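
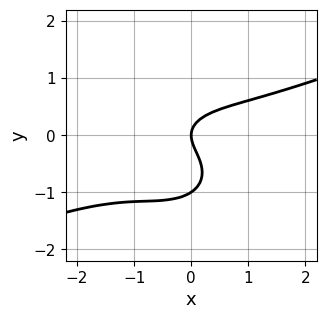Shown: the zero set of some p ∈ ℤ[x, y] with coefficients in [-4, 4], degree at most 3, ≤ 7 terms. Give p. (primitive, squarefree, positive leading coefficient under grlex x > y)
x^3 - 2*x^2*y - 3*y^3 - 3*y^2 + 2*x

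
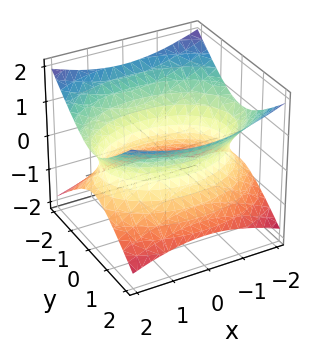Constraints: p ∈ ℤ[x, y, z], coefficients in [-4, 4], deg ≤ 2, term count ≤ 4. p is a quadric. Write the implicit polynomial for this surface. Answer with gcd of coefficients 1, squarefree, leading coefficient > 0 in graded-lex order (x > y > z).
deg p = 2. One connected sheet with a waist; a quadric.
Symmetries: it's symmetric under y → −y, forcing even powers of y; mirror symmetry x ↦ −x ⇒ only even powers of x; it's symmetric under z → −z, forcing even powers of z.
From the visible intercepts: no z-intercept at any integer in the box.
Matching integer coefficients to the picture gives p.

x^2 + 2*y^2 - 3*z^2 - 3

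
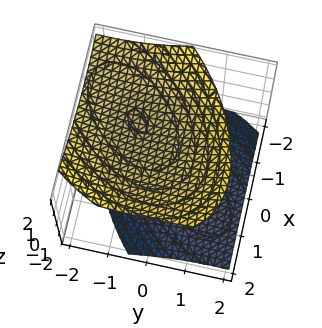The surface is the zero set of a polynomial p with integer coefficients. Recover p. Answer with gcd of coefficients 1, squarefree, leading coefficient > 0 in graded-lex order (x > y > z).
x^2 - x*y + y^2 + y*z - 2*z^2 + 3

1. There are 2 components. Treating them together as one polynomial.
2. deg p = 2. The shape is more complex than any degree-1 surface.
3. Against the integer gridlines: no y-intercept at any integer in the box; it misses every integer gridline on the x-axis.
4. Together with the visible shape, these determine p as stated.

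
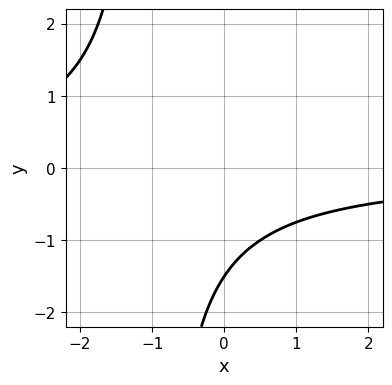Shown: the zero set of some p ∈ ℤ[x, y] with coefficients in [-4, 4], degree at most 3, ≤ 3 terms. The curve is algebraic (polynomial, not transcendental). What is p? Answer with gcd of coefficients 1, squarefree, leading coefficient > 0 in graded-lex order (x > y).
2*x*y + 2*y + 3

The degree is 2 — no degree-1 curve has this shape.
From the axis intercepts and sections: the curve avoids every integer x-axis point in the box.
Solving for integer coefficients yields p as stated.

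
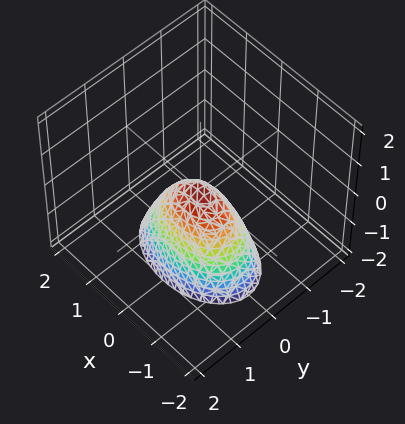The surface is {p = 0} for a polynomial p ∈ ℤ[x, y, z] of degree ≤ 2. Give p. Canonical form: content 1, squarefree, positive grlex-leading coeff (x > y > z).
(a) The degree is 2 — a paraboloid; a quadric.
(b) Symmetries: it's symmetric under x → −x, forcing even powers of x; the y ↦ −y reflection is a symmetry, so y appears only in even powers.
(c) Checking where it meets the axes: one z-axis crossing is at z = 0; it meets the y-axis at y = 0 (among the integer gridlines); one x-axis crossing is at x = 0.
(d) Solving for integer coefficients yields p as stated.

x^2 + 2*y^2 + z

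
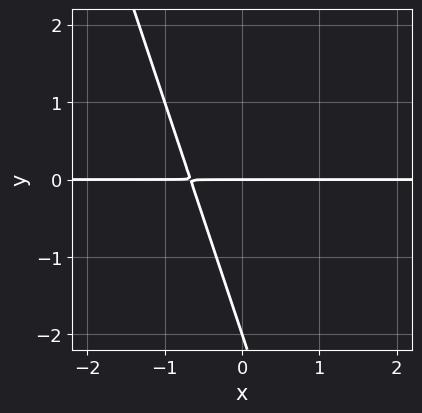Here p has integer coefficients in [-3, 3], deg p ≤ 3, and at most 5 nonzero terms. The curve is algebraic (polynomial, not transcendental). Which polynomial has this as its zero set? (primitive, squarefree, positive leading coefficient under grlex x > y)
3*x*y + y^2 + 2*y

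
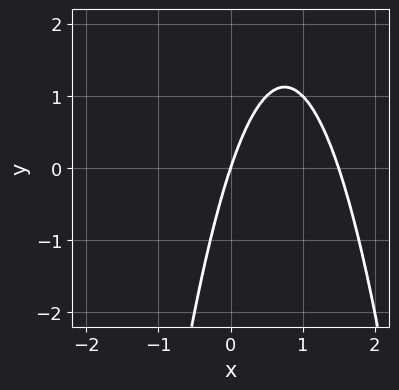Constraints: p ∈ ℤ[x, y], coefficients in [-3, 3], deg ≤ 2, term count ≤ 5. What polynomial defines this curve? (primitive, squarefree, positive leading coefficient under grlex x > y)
1. The degree is 2 — a generic line meets the curve in up to 2 points.
2. Reading off the gridlines: it meets the x-axis at x = 0 (among the integer gridlines); it meets the y-axis at y = 0 (among the integer gridlines).
3. The integer polynomial consistent with all of this is the stated p.

2*x^2 - 3*x + y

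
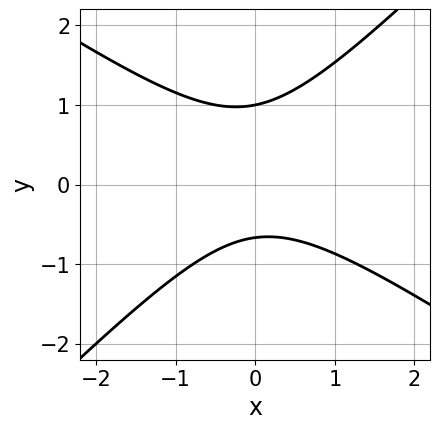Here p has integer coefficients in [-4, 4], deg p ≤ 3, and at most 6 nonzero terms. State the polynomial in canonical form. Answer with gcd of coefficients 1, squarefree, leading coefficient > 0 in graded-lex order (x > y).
The degree is 2 — no degree-1 curve has this shape.
Observable constraints: it crosses the y-axis at the gridline y = 1; the curve avoids every integer x-axis point in the box.
Putting this together gives p.

2*x^2 + x*y - 3*y^2 + y + 2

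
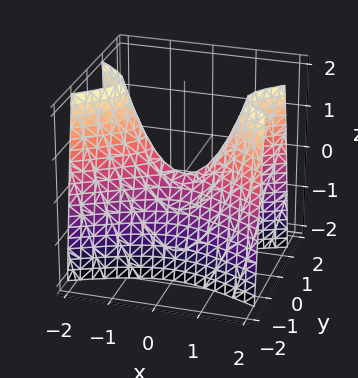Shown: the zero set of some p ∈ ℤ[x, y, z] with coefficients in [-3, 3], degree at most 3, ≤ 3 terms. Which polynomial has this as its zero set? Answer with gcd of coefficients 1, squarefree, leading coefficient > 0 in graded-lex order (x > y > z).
x^2 - 3*y^2 - z

1. Degree: a saddle surface; a quadric, so deg p = 2.
2. Symmetries: it's symmetric under x → −x, forcing even powers of x; mirror symmetry y ↦ −y ⇒ only even powers of y.
3. Observable constraints: one x-axis crossing is at x = 0; one y-axis crossing is at y = 0; it meets the z-axis at z = 0 (among the integer gridlines).
4. Fitting integer coefficients to these (and the overall shape) gives p.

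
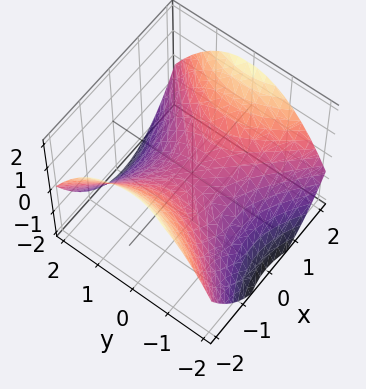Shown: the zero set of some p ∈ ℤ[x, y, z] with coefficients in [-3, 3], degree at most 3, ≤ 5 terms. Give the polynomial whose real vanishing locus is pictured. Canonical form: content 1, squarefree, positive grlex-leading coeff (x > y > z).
x^2 - y^2 - 2*z

The degree is 2 — a saddle surface; a quadric.
Symmetries: the x ↦ −x reflection is a symmetry, so x appears only in even powers; it's symmetric under y → −y, forcing even powers of y.
From the visible intercepts: it meets the x-axis at x = 0 (among the integer gridlines); one z-axis crossing is at z = 0.
The integer polynomial consistent with all of this is the stated p.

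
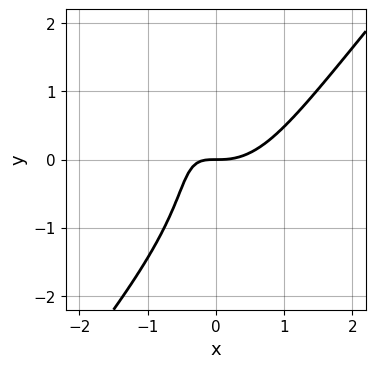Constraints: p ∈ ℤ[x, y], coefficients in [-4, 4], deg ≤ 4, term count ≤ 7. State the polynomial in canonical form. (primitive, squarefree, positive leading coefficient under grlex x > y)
3*x^3 - x^2*y - y^3 - 3*x*y - 2*y

(a) The degree is 3 — a generic line meets the curve in up to 3 points.
(b) Checking where it meets the axes: it crosses the x-axis at the gridline x = 0; one y-axis crossing is at y = 0.
(c) Matching integer coefficients to the picture gives p.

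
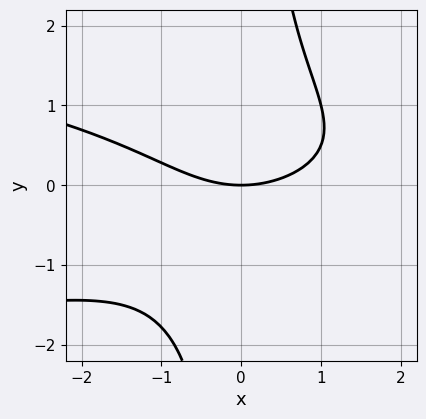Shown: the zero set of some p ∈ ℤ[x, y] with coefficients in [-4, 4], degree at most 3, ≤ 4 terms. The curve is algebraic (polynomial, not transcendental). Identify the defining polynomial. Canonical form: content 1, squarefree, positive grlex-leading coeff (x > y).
2*x*y^2 + x^2 - 3*y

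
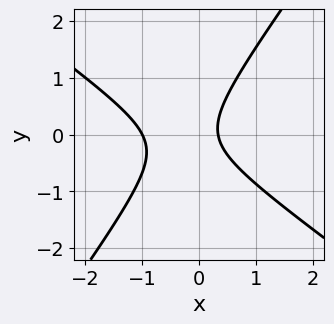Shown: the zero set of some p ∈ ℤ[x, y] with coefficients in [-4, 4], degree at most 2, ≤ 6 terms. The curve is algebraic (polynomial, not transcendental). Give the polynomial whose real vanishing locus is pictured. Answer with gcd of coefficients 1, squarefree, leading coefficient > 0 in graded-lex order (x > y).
First, degree: the shape is more complex than any degree-1 curve, so deg p = 2.
Next, from the axis intercepts and sections: no y-intercept at any integer in the box; it crosses the x-axis at the gridline x = -1.
Finally, matching integer coefficients to the picture gives p.

3*x^2 + 2*x*y - 3*y^2 + 2*x - 1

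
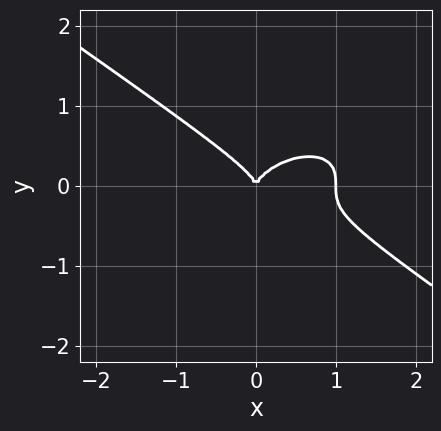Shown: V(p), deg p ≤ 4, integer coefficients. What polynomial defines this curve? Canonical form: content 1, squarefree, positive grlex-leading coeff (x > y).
x^3 + 3*y^3 - x^2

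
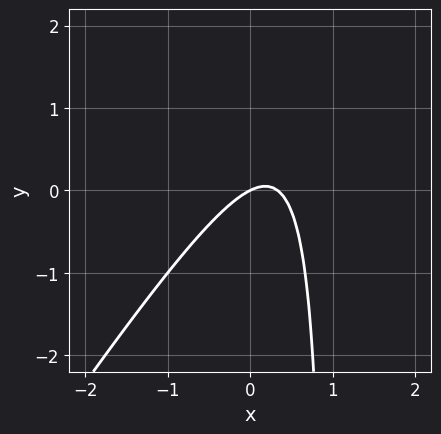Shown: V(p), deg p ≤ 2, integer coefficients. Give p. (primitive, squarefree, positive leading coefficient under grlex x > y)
3*x^2 - 2*x*y - x + 2*y

1. deg p = 2. No degree-1 curve has this shape.
2. From the axis intercepts and sections: it crosses the x-axis at the gridline x = 0; one y-axis crossing is at y = 0.
3. Putting this together gives p.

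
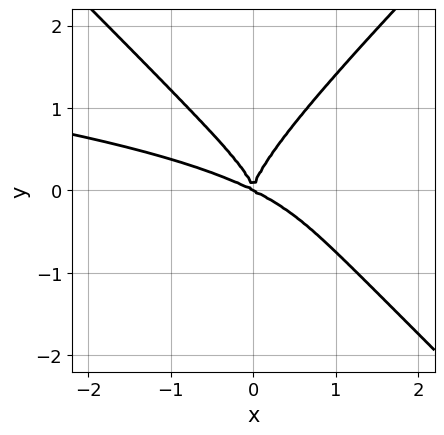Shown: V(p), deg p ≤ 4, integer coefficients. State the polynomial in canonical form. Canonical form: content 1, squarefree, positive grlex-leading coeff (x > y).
First, deg p = 4. The shape is more complex than any degree-3 curve.
Next, from the axis intercepts and sections: one y-axis crossing is at y = 0; one x-axis crossing is at x = 0.
Finally, solving for integer coefficients yields p as stated.

2*x^2*y^2 - 2*y^4 + x^3 + 2*x^2*y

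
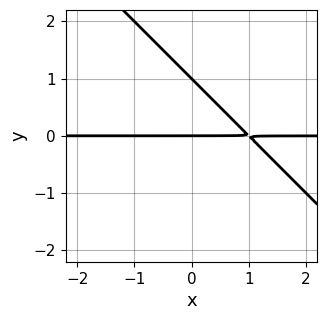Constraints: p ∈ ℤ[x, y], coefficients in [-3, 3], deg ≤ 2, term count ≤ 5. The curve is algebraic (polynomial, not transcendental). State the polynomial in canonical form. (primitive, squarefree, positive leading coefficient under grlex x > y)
x*y + y^2 - y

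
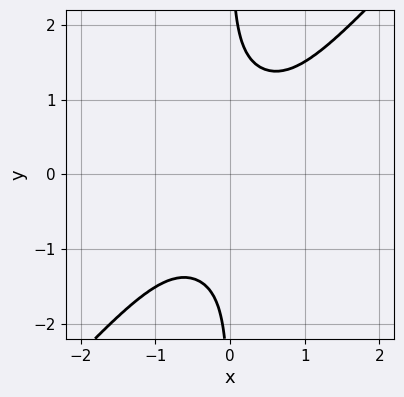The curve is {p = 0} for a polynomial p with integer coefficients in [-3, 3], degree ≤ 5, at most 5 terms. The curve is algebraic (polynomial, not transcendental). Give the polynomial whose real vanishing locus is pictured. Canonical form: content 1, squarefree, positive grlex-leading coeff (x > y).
(a) deg p = 4.
(b) Observable constraints: no y-intercept at any integer in the box; no x-intercept at any integer in the box.
(c) Solving for integer coefficients yields p as stated.

3*x^4 + x^2*y^2 - 3*x*y^3 + 2*x*y + 2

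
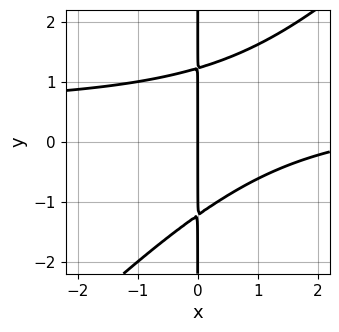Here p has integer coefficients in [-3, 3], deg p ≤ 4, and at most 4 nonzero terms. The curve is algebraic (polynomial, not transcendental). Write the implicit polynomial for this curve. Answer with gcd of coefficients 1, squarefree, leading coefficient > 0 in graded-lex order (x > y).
The degree is 3 — no degree-2 curve has this shape.
From the axis intercepts and sections: every point of the y-axis in the box is on the curve; one x-axis crossing is at x = 0.
Together with the visible shape, these determine p as stated.

2*x^2*y - 2*x*y^2 - x^2 + 3*x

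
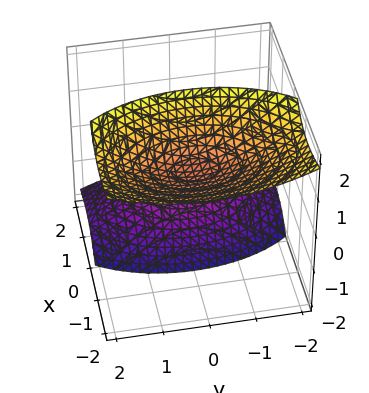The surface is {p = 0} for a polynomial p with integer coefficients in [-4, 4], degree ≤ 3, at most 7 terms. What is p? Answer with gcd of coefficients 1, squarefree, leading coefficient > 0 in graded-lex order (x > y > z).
2*x^2 + 3*x*z + y^2 - z^2 + 1

(a) I count 2 distinct pieces. They look like related sheets of one shape, so recover p as a whole.
(b) Degree: no degree-1 surface has this shape, so deg p = 2.
(c) Reading off the gridlines: it misses every integer gridline on the y-axis; it misses every integer gridline on the x-axis; among the integer gridlines, it crosses the z-axis at z ∈ {-1, 1}.
(d) Fitting integer coefficients to these (and the overall shape) gives p.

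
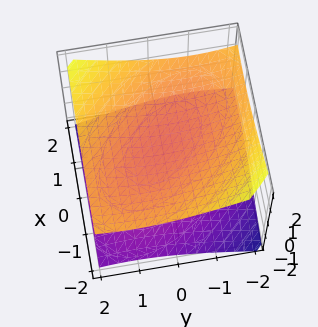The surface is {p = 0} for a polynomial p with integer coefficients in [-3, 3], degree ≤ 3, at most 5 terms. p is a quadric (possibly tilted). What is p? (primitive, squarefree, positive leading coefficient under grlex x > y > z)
x^2 + x*y + y^2 - 3*z^2 + 1

The picture has 2 separate pieces.
Degree: the shape is more complex than any degree-1 surface, so deg p = 2.
Observable constraints: no x-intercept at any integer in the box; no y-intercept at any integer in the box.
Fitting integer coefficients to these (and the overall shape) gives p.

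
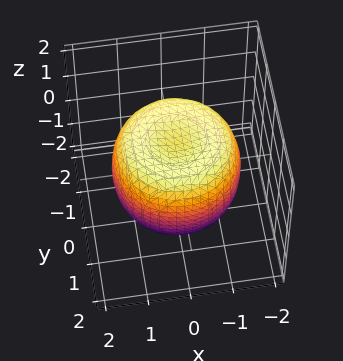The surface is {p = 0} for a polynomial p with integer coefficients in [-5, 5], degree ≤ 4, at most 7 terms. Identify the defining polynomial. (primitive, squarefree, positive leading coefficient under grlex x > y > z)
2*x^4 + 4*x^2*y^2 + 2*y^4 - 3*x^2 - 3*y^2 + 3*z^2 - 3

The degree is 4 — the shape is more complex than any degree-3 surface.
Symmetry: every cross-section ⟂ z is a circle, so x, y appear only via x² + y².
From the axis intercepts and sections: among the integer gridlines, it crosses the z-axis at z ∈ {-1, 1}; a circular section at z = -1 has radius between 1 and 2.
Together with the visible shape, these determine p as stated.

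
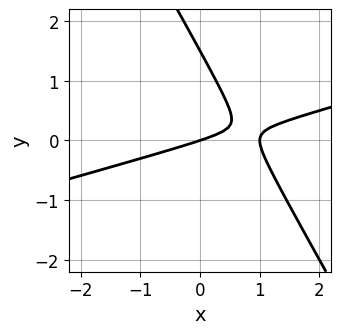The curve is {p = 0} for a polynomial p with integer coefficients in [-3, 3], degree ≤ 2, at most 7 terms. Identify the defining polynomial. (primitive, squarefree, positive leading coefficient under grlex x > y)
First, the degree is 2 — a generic line meets the curve in up to 2 points.
Next, observable constraints: the x-axis gridline crossings are at x ∈ {0, 1}; it crosses the y-axis at the gridline y = 0.
Finally, matching integer coefficients to the picture gives p.

x^2 - 3*x*y - 2*y^2 - x + 3*y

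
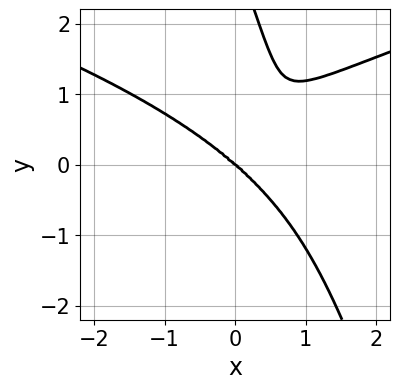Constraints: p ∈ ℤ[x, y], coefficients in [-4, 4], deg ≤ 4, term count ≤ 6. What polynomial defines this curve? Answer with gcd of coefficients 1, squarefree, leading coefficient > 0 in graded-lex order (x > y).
3*x*y^3 + y^4 - 2*x^3 - 3*y^3

deg p = 4. A generic line meets the curve in up to 4 points.
Observable constraints: one y-axis crossing is at y = 0; one x-axis crossing is at x = 0.
The integer polynomial consistent with all of this is the stated p.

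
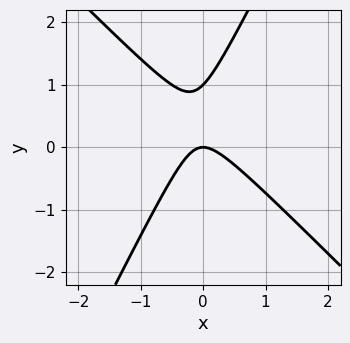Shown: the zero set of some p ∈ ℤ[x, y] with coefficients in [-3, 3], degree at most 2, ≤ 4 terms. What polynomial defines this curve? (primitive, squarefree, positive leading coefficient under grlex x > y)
First, the degree is 2 — a generic line meets the curve in up to 2 points.
Next, from the visible intercepts: it meets the x-axis at x = 0 (among the integer gridlines); among the integer gridlines, it crosses the y-axis at y ∈ {0, 1}.
Finally, matching integer coefficients to the picture gives p.

2*x^2 + x*y - y^2 + y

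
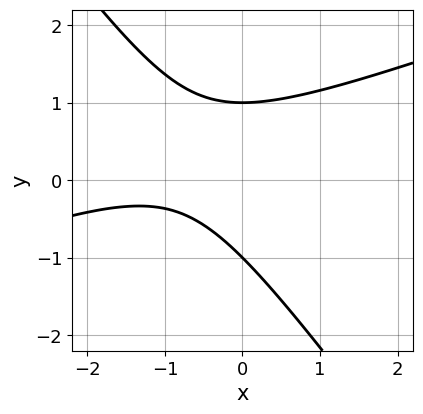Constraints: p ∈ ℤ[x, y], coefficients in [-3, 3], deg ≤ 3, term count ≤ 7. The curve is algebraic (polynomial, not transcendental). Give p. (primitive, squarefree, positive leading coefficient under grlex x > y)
x^2 - 2*x*y - 2*y^2 + 2*x + 2

deg p = 2. The shape is more complex than any degree-1 curve.
Reading off the gridlines: the y-axis gridline crossings are at y ∈ {-1, 1}; the curve avoids every integer x-axis point in the box.
Solving for integer coefficients yields p as stated.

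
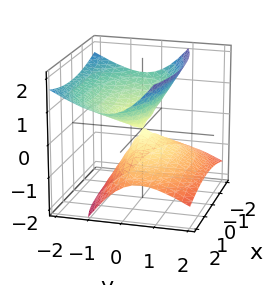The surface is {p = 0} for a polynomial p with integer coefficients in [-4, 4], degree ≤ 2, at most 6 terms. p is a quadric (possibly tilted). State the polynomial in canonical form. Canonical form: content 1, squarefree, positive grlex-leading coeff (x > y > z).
x^2 + 3*y^2 + 3*y*z - 3*z^2

1. The picture has 2 separate pieces. They look like related sheets of one shape, so recover p as a whole.
2. The degree is 2 — a generic line meets the surface in up to 2 points.
3. Checking where it meets the axes: it meets the y-axis at y = 0 (among the integer gridlines); it meets the z-axis at z = 0 (among the integer gridlines).
4. Assembling these constraints gives the stated polynomial.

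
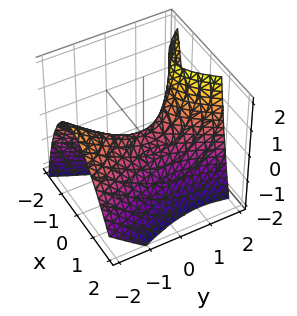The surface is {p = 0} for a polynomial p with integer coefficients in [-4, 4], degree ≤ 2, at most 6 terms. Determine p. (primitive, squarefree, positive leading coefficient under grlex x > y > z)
3*x^2 + x*z - y^2 - y*z + 2*z

Degree: a generic line meets the surface in up to 2 points, so deg p = 2.
Reading off the gridlines: it meets the y-axis at y = 0 (among the integer gridlines); one z-axis crossing is at z = 0; it crosses the x-axis at the gridline x = 0.
These observations pin down the coefficients.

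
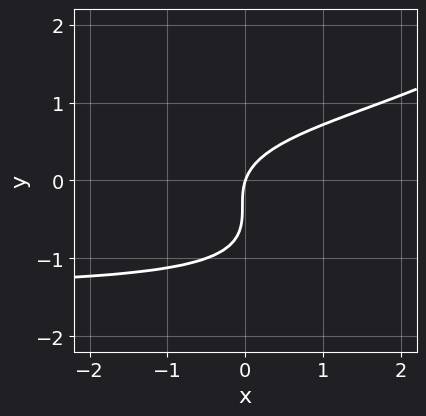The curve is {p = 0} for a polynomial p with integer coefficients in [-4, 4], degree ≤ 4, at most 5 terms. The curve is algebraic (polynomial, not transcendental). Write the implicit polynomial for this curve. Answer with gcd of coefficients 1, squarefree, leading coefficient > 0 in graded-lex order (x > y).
Degree: a generic line meets the curve in up to 4 points, so deg p = 4.
From the axis intercepts and sections: it meets the x-axis at x = 0 (among the integer gridlines); it meets the y-axis at y = 0 (among the integer gridlines).
Fitting integer coefficients to these (and the overall shape) gives p.

x*y^3 - 3*y^3 - 3*y^2 + 3*x - y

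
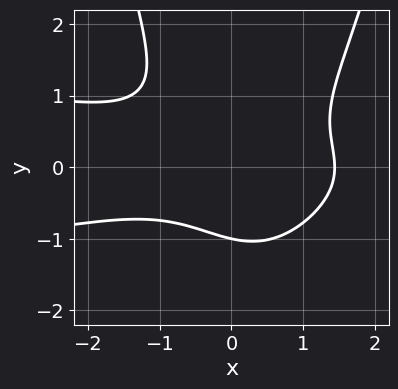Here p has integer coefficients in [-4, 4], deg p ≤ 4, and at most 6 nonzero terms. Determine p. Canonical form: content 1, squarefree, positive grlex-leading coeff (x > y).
3*x^2*y^2 + x^3 - 2*x*y^2 - 3*y^3 - 3

First, the degree is 4 — the shape is more complex than any degree-3 curve.
Then, checking where it meets the axes: it crosses the y-axis at the gridline y = -1.
Finally, assembling these constraints gives the stated polynomial.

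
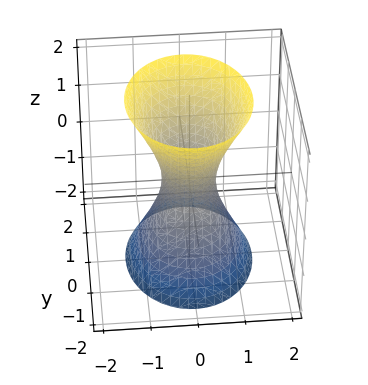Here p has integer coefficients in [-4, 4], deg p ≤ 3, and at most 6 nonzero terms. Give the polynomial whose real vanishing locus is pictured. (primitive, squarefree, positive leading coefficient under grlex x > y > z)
First, degree: an hourglass — one-sheet hyperboloid; a quadric, so deg p = 2.
Then, symmetries: it's symmetric under y → −y, forcing even powers of y; the z ↦ −z reflection is a symmetry, so z appears only in even powers; mirror symmetry x ↦ −x ⇒ only even powers of x.
Next, from the axis intercepts and sections: it misses every integer gridline on the z-axis.
Finally, assembling these constraints gives the stated polynomial.

3*x^2 + 2*y^2 - z^2 - 1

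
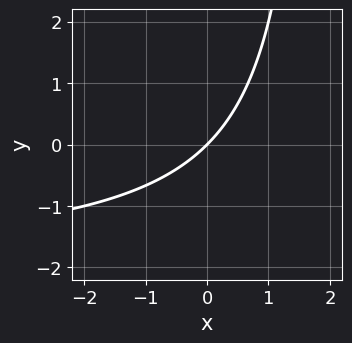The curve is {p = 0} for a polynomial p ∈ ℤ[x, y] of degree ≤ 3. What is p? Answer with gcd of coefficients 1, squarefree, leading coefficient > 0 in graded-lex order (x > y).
Degree: no degree-1 curve has this shape, so deg p = 2.
From the visible intercepts: it crosses the x-axis at the gridline x = 0; it meets the y-axis at y = 0 (among the integer gridlines).
Assembling these constraints gives the stated polynomial.

x*y + 2*x - 2*y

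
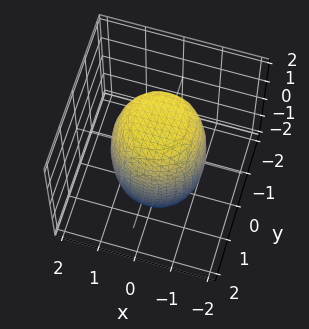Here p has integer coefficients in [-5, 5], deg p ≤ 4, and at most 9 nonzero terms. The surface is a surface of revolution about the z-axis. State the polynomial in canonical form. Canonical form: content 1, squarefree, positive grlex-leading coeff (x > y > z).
2*x^4 + 4*x^2*y^2 + 2*y^4 - x^2 - y^2 + z^2 - 3

Degree: no degree-3 surface has this shape, so deg p = 4.
Symmetries: the z-axis is an axis of rotation, so x and y enter only as x² + y².
Observable constraints: a circular section at z = -1 has radius between 1 and 2.
Solving for integer coefficients yields p as stated.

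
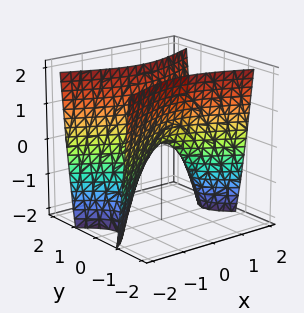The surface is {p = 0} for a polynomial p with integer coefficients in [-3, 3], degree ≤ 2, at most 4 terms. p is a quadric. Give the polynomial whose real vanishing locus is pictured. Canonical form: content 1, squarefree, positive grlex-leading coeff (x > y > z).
The degree is 2 — a hyperbolic paraboloid; a quadric.
Symmetries: the x ↦ −x reflection is a symmetry, so x appears only in even powers; mirror symmetry y ↦ −y ⇒ only even powers of y.
Observable constraints: one y-axis crossing is at y = 0; it meets the z-axis at z = 0 (among the integer gridlines).
These observations pin down the coefficients.

x^2 - 3*y^2 + z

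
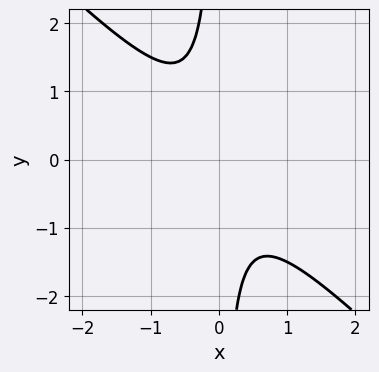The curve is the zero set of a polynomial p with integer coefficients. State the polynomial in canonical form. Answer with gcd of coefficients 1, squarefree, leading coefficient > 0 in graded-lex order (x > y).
2*x^2 + 2*x*y + 1

1. deg p = 2. The shape is more complex than any degree-1 curve.
2. Against the integer gridlines: no x-intercept at any integer in the box; the curve avoids every integer y-axis point in the box.
3. Solving for integer coefficients yields p as stated.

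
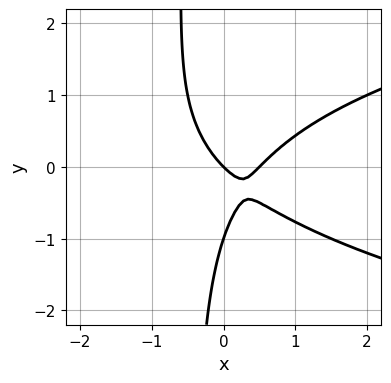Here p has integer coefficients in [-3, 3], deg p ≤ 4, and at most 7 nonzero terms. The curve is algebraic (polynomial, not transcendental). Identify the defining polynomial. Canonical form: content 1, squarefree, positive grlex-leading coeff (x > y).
2*x*y^2 - 2*x^2 + y^2 + x + y

(a) The degree is 3 — no degree-2 curve has this shape.
(b) Reading off the gridlines: one x-axis crossing is at x = 0; among the integer gridlines, it crosses the y-axis at y ∈ {-1, 0}.
(c) Putting this together gives p.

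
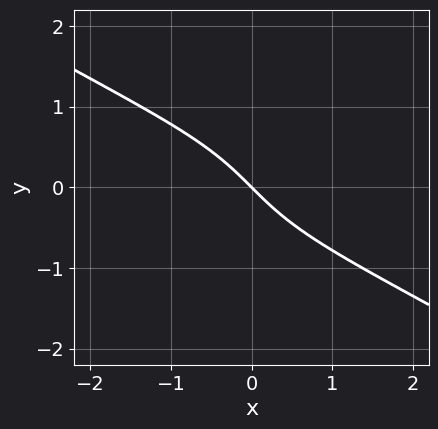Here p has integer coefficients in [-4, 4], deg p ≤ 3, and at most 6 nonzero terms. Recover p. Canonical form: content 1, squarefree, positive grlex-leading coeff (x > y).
deg p = 3. A generic line meets the curve in up to 3 points.
Observable constraints: it crosses the y-axis at the gridline y = 0; it crosses the x-axis at the gridline x = 0.
Assembling these constraints gives the stated polynomial.

x^2*y - 3*y^3 - 3*x - 3*y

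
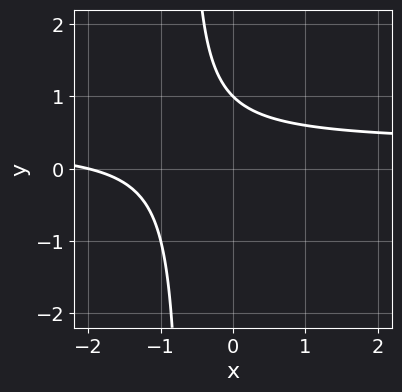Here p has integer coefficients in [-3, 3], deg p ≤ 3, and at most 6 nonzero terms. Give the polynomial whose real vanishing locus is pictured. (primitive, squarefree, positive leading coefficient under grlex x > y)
The degree is 2 — a generic line meets the curve in up to 2 points.
Checking where it meets the axes: one y-axis crossing is at y = 1; it crosses the x-axis at the gridline x = -2.
These observations pin down the coefficients.

3*x*y - x + 2*y - 2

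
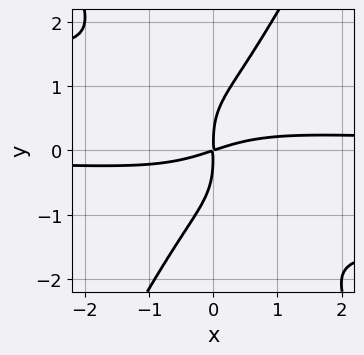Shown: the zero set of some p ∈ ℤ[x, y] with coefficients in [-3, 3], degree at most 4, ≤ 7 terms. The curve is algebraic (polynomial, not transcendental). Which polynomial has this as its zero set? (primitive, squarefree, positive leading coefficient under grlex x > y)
(a) The degree is 4 — the shape is more complex than any degree-3 curve.
(b) The integer polynomial consistent with all of this is the stated p.

x^3*y + 3*x^2*y^2 - y^4 - x^2 + 3*x*y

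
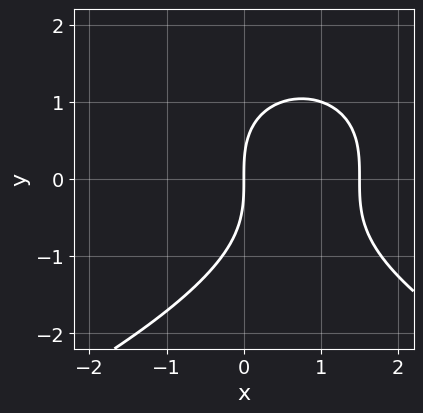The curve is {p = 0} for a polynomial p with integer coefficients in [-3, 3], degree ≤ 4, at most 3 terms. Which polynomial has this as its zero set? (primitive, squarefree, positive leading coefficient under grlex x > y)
y^3 + 2*x^2 - 3*x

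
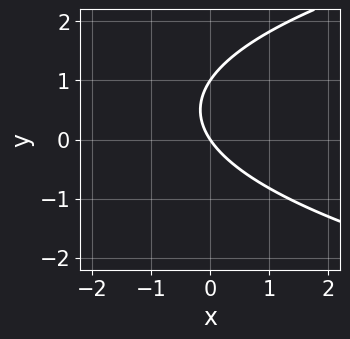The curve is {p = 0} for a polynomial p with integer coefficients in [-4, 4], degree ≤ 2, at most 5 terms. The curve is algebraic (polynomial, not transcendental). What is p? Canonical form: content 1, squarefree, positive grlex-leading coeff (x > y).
2*y^2 - 3*x - 2*y

(a) Degree: a generic line meets the curve in up to 2 points, so deg p = 2.
(b) From the visible intercepts: it meets the x-axis at x = 0 (among the integer gridlines); the y-axis gridline crossings are at y ∈ {0, 1}.
(c) Putting this together gives p.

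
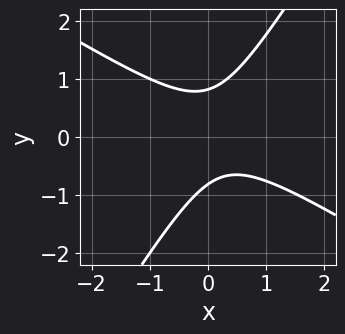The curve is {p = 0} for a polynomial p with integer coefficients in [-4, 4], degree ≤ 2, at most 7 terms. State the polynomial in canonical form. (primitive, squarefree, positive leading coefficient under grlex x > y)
3*x^2 + 3*x*y - 3*y^2 - x + 2

(a) The degree is 2 — no degree-1 curve has this shape.
(b) Checking where it meets the axes: the curve avoids every integer x-axis point in the box.
(c) These observations pin down the coefficients.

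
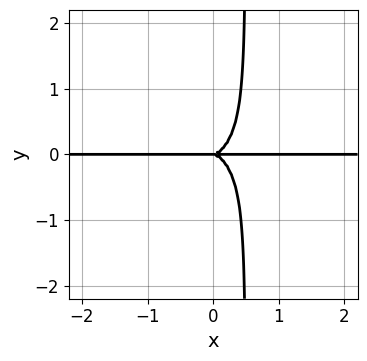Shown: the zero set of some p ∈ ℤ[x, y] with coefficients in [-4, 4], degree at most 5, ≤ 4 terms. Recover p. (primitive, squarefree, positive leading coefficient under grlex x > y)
(a) Degree: a generic line meets the curve in up to 4 points, so deg p = 4.
(b) Observable constraints: one y-axis crossing is at y = 0; the visible x-axis segment lies entirely on the curve.
(c) Together with the visible shape, these determine p as stated.

2*x^3*y + 2*x*y^3 - y^3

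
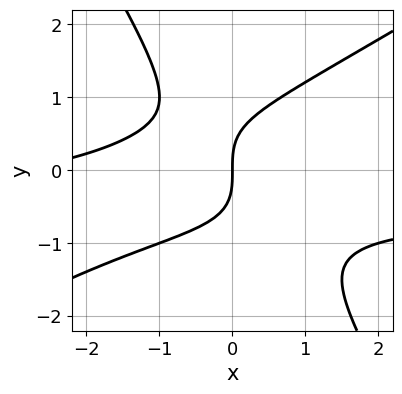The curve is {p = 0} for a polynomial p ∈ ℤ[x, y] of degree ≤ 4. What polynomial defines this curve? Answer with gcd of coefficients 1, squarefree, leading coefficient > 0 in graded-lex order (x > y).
2*x^2*y - 2*x*y^2 - 2*y^3 + x^2 + 3*x

(a) deg p = 3.
(b) Against the integer gridlines: one y-axis crossing is at y = 0; it meets the x-axis at x = 0 (among the integer gridlines).
(c) Matching integer coefficients to the picture gives p.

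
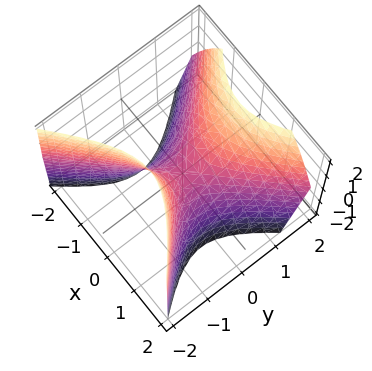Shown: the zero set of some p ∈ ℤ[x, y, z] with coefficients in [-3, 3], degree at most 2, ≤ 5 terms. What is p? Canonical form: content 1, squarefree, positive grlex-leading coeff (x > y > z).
3*x^2 - 3*y^2 + y*z + 2*z

First, the degree is 2 — a generic line meets the surface in up to 2 points.
Then, reading off the gridlines: it crosses the z-axis at the gridline z = 0; it crosses the y-axis at the gridline y = 0; one x-axis crossing is at x = 0.
Finally, solving for integer coefficients yields p as stated.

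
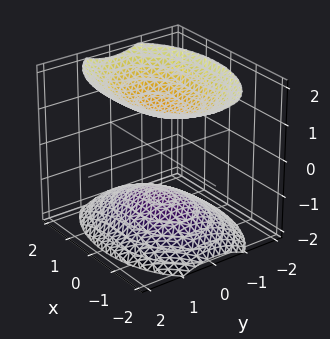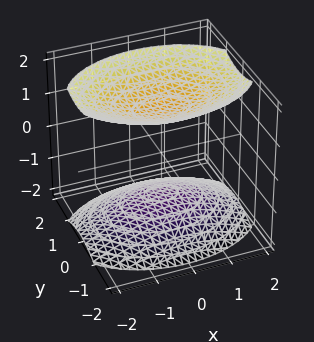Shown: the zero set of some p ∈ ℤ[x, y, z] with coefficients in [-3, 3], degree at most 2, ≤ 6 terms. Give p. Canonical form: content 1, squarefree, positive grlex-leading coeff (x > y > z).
x^2 + 2*y^2 - 2*z^2 + 3

(a) There are 2 components.
(b) The degree is 2 — two separate bowl-shaped sheets opening away from each other; a quadric.
(c) Symmetries: the y ↦ −y reflection is a symmetry, so y appears only in even powers; the x ↦ −x reflection is a symmetry, so x appears only in even powers; it's symmetric under z → −z, forcing even powers of z.
(d) From the axis intercepts and sections: no x-intercept at any integer in the box; it misses every integer gridline on the y-axis.
(e) Assembling these constraints gives the stated polynomial.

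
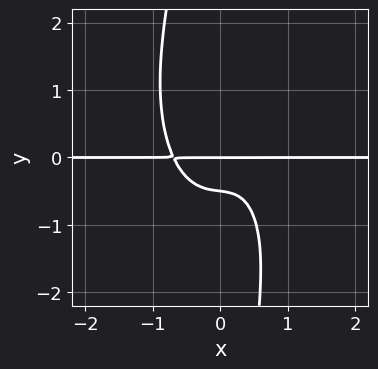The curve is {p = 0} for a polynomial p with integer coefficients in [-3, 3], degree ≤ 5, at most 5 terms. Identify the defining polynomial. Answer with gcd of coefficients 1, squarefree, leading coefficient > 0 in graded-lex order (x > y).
3*x^3*y + x*y^3 + 2*y^2 + y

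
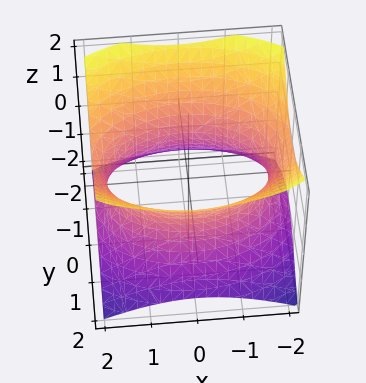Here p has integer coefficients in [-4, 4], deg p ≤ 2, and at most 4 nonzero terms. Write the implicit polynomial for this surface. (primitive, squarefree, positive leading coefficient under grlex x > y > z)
First, the degree is 2 — one connected sheet with a waist; a quadric.
Next, symmetries: mirror symmetry y ↦ −y ⇒ only even powers of y; mirror symmetry x ↦ −x ⇒ only even powers of x; the z ↦ −z reflection is a symmetry, so z appears only in even powers.
Then, from the visible intercepts: it misses every integer gridline on the z-axis.
Finally, fitting integer coefficients to these (and the overall shape) gives p.

x^2 + 2*y^2 - 2*z^2 - 3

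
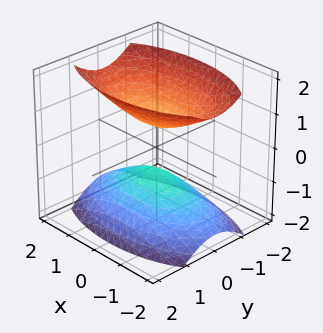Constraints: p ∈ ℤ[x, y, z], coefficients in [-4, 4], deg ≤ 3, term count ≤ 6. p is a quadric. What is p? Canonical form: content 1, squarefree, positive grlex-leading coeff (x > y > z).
x^2 + 3*y^2 - 2*z^2 + 1

(a) The picture has 2 separate pieces.
(b) deg p = 2.
(c) Symmetries: the z ↦ −z reflection is a symmetry, so z appears only in even powers; mirror symmetry y ↦ −y ⇒ only even powers of y; mirror symmetry x ↦ −x ⇒ only even powers of x.
(d) Against the integer gridlines: the surface avoids every integer x-axis point in the box; it misses every integer gridline on the y-axis.
(e) These observations pin down the coefficients.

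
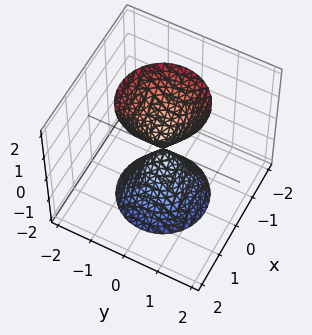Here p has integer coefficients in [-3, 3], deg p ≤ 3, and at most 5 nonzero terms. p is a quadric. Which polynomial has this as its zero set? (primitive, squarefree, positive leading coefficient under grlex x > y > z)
3*x^2 + 3*y^2 - z^2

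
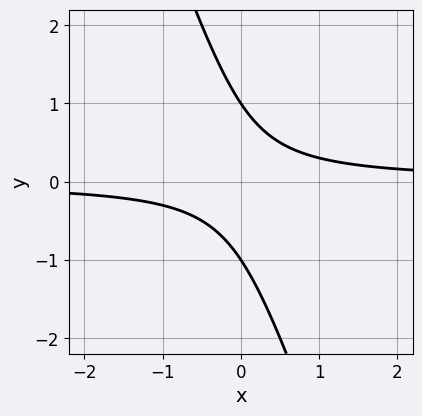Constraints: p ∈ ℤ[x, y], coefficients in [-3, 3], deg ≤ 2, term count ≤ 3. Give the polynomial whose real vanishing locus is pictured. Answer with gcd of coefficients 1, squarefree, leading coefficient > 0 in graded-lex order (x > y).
1. deg p = 2. A generic line meets the curve in up to 2 points.
2. From the visible intercepts: no x-intercept at any integer in the box; among the integer gridlines, it crosses the y-axis at y ∈ {-1, 1}.
3. Together with the visible shape, these determine p as stated.

3*x*y + y^2 - 1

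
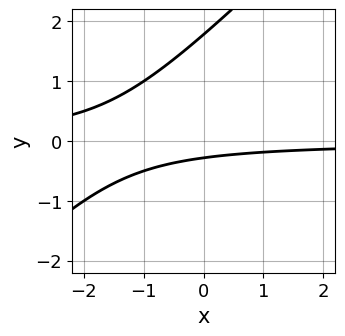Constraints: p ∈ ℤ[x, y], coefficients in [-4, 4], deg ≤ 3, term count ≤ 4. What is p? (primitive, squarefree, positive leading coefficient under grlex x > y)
2*x*y - 2*y^2 + 3*y + 1

First, the degree is 2 — the shape is more complex than any degree-1 curve.
Then, from the visible intercepts: the curve avoids every integer x-axis point in the box.
Finally, assembling these constraints gives the stated polynomial.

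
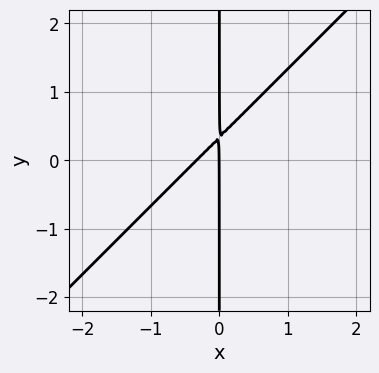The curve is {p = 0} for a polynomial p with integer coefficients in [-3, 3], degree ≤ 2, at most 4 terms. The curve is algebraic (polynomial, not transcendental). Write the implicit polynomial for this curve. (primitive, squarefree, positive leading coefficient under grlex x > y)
3*x^2 - 3*x*y + x

First, the degree is 2 — no degree-1 curve has this shape.
Then, reading off the gridlines: one x-axis crossing is at x = 0; every point of the y-axis in the box is on the curve.
Finally, matching integer coefficients to the picture gives p.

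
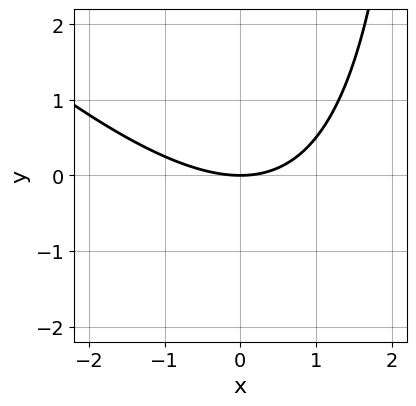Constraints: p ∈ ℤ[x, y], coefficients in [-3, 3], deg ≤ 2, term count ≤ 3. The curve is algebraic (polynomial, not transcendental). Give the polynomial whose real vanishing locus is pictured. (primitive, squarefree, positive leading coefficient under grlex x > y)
x^2 + x*y - 3*y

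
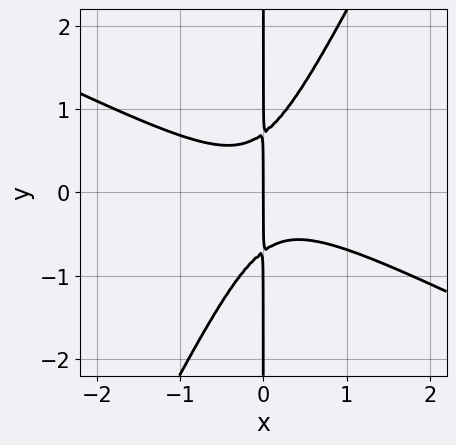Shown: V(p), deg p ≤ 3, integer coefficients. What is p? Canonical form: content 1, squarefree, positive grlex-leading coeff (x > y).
2*x^3 + 3*x^2*y - 2*x*y^2 + x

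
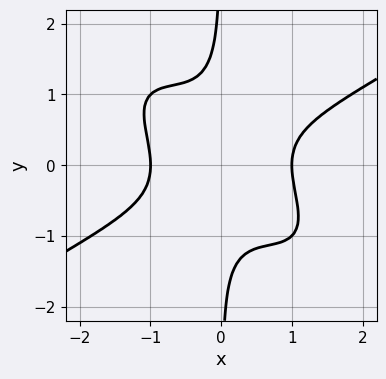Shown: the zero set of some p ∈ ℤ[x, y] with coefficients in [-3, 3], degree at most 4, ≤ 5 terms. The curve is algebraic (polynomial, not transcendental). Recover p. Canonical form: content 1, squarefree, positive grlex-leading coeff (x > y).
x^4 - 2*x^2*y^2 - 2*x*y^3 - 1

1. The degree is 4 — the shape is more complex than any degree-3 curve.
2. From the visible intercepts: no y-intercept at any integer in the box; among the integer gridlines, it crosses the x-axis at x ∈ {-1, 1}.
3. Solving for integer coefficients yields p as stated.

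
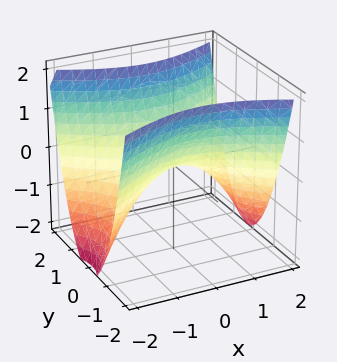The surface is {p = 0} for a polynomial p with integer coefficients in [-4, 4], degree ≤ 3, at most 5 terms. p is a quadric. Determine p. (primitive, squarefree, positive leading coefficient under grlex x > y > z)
First, the degree is 2 — a hyperbolic paraboloid; a quadric.
Next, symmetries: it's symmetric under y → −y, forcing even powers of y; the x ↦ −x reflection is a symmetry, so x appears only in even powers.
Then, against the integer gridlines: one z-axis crossing is at z = 0; it crosses the y-axis at the gridline y = 0.
Finally, matching integer coefficients to the picture gives p.

x^2 - 2*y^2 + 2*z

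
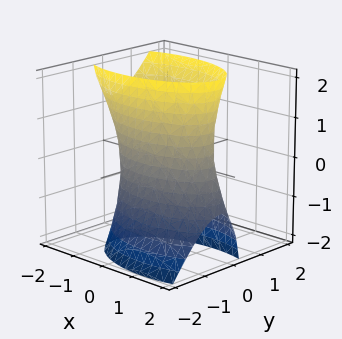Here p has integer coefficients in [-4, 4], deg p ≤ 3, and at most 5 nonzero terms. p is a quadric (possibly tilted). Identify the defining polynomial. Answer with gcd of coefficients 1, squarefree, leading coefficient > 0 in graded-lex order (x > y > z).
(a) deg p = 2. The shape is more complex than any degree-1 surface.
(b) From the axis intercepts and sections: the surface avoids every integer z-axis point in the box.
(c) Together with the visible shape, these determine p as stated.

x^2 + x*z + 3*y^2 - 2*y*z - 2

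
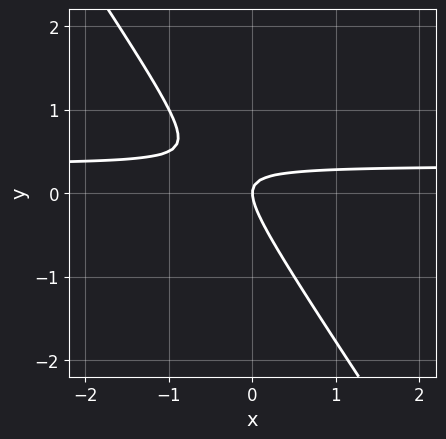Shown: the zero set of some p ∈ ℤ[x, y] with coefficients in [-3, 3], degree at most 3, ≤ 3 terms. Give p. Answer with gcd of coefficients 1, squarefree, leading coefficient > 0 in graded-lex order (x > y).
(a) The degree is 2 — the shape is more complex than any degree-1 curve.
(b) Checking where it meets the axes: it crosses the y-axis at the gridline y = 0; one x-axis crossing is at x = 0.
(c) Solving for integer coefficients yields p as stated.

3*x*y + 2*y^2 - x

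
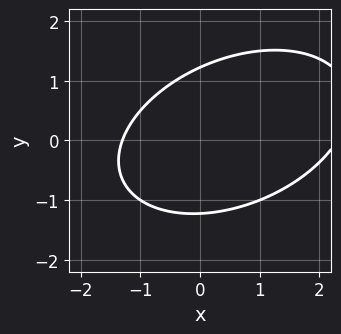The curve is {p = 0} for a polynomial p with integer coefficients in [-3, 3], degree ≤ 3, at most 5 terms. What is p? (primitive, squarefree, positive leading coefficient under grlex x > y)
x^2 - x*y + 2*y^2 - x - 3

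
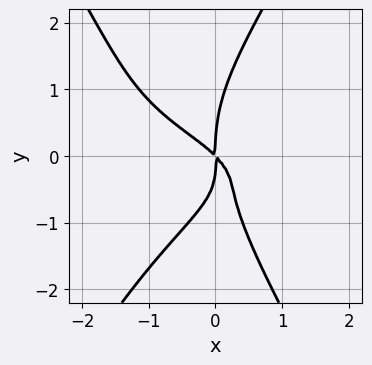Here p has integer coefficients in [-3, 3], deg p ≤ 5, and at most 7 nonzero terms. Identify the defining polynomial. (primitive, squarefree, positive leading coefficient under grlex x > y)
3*x^2*y^2 - y^4 + 3*x*y^2 + 3*x^2 + 3*x*y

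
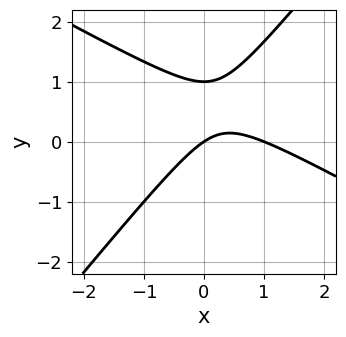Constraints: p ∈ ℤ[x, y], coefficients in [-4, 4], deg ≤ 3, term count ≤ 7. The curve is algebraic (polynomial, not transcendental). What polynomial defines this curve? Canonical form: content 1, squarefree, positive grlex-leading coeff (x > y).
1. Degree: the shape is more complex than any degree-1 curve, so deg p = 2.
2. Checking where it meets the axes: the x-axis gridline crossings are at x ∈ {0, 1}; among the integer gridlines, it crosses the y-axis at y ∈ {0, 1}.
3. These observations pin down the coefficients.

2*x^2 + 2*x*y - 3*y^2 - 2*x + 3*y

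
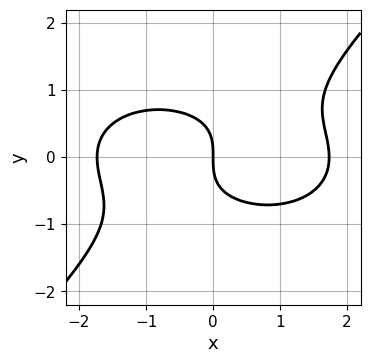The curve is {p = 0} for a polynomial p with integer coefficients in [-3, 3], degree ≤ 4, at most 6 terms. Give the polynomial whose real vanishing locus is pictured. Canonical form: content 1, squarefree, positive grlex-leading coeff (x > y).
First, the degree is 3 — the shape is more complex than any degree-2 curve.
Then, from the axis intercepts and sections: one x-axis crossing is at x = 0; it crosses the y-axis at the gridline y = 0.
Finally, matching integer coefficients to the picture gives p.

x^3 + 2*x*y^2 - 3*y^3 - 3*x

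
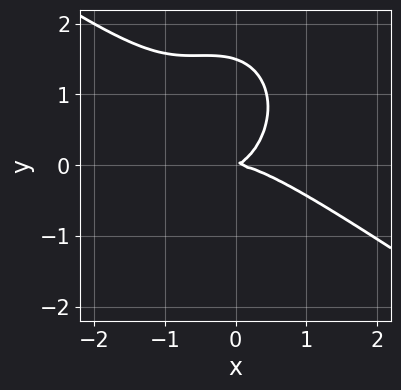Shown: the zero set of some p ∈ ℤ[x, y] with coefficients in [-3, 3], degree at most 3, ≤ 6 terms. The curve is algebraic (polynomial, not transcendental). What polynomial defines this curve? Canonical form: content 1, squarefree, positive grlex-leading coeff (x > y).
2*x^3 + 2*x^2*y + 2*y^3 + x*y - 3*y^2

deg p = 3. No degree-2 curve has this shape.
Checking where it meets the axes: it crosses the x-axis at the gridline x = 0; it meets the y-axis at y = 0 (among the integer gridlines).
Matching integer coefficients to the picture gives p.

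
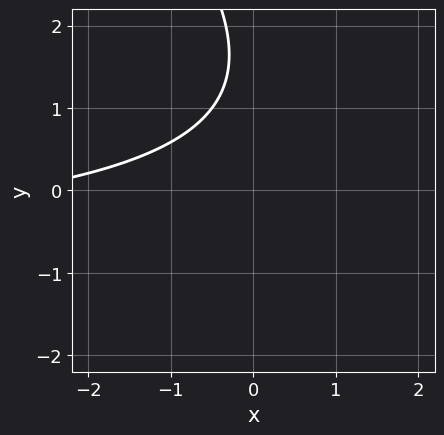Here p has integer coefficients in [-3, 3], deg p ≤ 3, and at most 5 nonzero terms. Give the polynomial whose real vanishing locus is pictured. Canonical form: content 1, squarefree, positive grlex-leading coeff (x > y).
x*y + y^2 + x - 3*y + 3

Degree: no degree-1 curve has this shape, so deg p = 2.
Reading off the gridlines: no y-intercept at any integer in the box; no x-intercept at any integer in the box.
These observations pin down the coefficients.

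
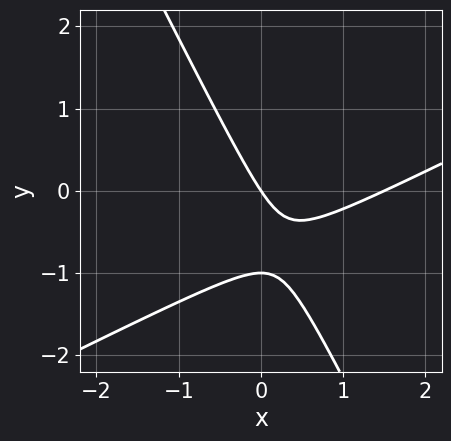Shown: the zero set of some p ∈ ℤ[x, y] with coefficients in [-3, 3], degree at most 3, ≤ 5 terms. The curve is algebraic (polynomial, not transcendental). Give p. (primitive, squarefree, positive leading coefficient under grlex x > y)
2*x^2 - 3*x*y - 2*y^2 - 3*x - 2*y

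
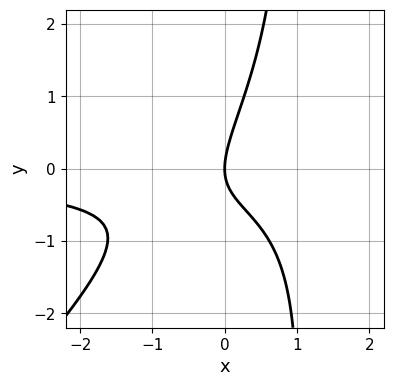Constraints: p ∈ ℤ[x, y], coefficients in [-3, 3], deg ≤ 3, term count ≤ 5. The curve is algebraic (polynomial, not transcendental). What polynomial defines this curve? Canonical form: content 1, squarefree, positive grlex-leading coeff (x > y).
(a) The degree is 3 — the shape is more complex than any degree-2 curve.
(b) Checking where it meets the axes: one x-axis crossing is at x = 0; it crosses the y-axis at the gridline y = 0.
(c) Matching integer coefficients to the picture gives p.

2*x^2*y - 2*x*y^2 - 3*x*y + 2*y^2 - 3*x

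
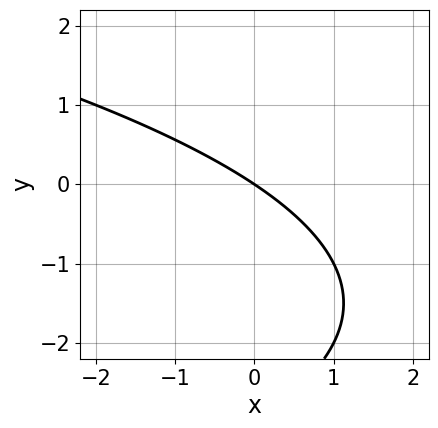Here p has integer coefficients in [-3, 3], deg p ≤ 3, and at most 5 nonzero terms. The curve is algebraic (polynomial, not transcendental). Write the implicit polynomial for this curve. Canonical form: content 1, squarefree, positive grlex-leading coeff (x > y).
y^2 + 2*x + 3*y

(a) Degree: the shape is more complex than any degree-1 curve, so deg p = 2.
(b) From the axis intercepts and sections: it meets the y-axis at y = 0 (among the integer gridlines); it meets the x-axis at x = 0 (among the integer gridlines).
(c) Fitting integer coefficients to these (and the overall shape) gives p.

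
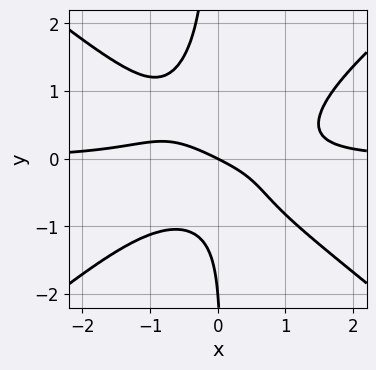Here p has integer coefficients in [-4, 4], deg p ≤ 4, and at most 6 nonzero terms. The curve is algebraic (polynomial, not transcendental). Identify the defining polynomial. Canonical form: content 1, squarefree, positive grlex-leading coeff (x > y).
(a) The degree is 4 — no degree-3 curve has this shape.
(b) From the axis intercepts and sections: the y-axis gridline crossings are at y ∈ {-2, 0}; it crosses the x-axis at the gridline x = 0.
(c) Solving for integer coefficients yields p as stated.

2*x^3*y - 3*x*y^3 - y^2 - x - 2*y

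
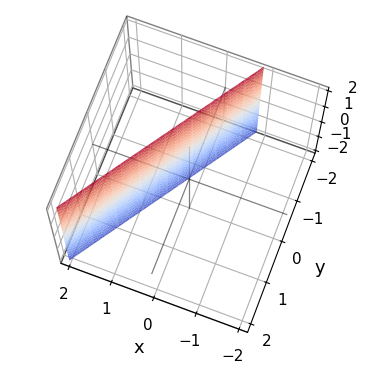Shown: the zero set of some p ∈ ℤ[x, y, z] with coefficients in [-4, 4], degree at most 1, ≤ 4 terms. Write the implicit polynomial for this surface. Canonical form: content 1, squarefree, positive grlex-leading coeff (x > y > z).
3*x - 2*y - 2

The degree is 1 — the surface is flat (a plane).
From the visible intercepts: one y-axis crossing is at y = -1; no z-intercept at any integer in the box.
These observations pin down the coefficients.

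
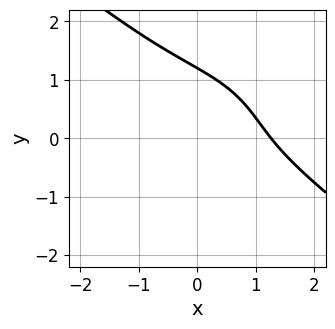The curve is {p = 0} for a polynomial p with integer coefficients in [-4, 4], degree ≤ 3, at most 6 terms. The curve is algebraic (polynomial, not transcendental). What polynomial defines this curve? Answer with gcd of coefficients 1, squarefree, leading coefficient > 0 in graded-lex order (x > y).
deg p = 3. No degree-2 curve has this shape.
The integer polynomial consistent with all of this is the stated p.

x^3 + 2*y^3 + 3*x*y - y^2 - 2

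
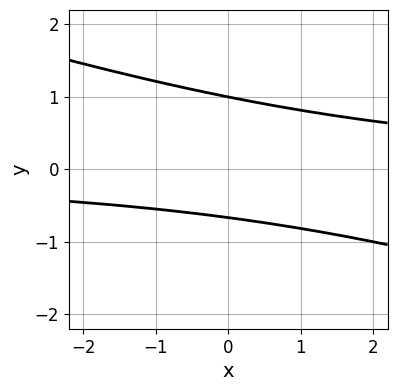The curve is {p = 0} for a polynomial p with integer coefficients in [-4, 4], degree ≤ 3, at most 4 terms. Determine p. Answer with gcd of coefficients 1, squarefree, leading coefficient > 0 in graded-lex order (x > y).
x*y + 3*y^2 - y - 2

1. deg p = 2.
2. Reading off the gridlines: it meets the y-axis at y = 1 (among the integer gridlines); the curve avoids every integer x-axis point in the box.
3. Together with the visible shape, these determine p as stated.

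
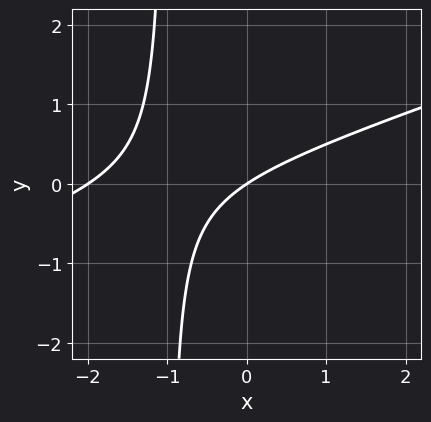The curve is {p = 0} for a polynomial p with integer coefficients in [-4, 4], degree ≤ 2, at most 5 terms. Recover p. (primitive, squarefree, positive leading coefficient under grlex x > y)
x^2 - 3*x*y + 2*x - 3*y

First, degree: a generic line meets the curve in up to 2 points, so deg p = 2.
Next, reading off the gridlines: it crosses the y-axis at the gridline y = 0; the x-axis gridline crossings are at x ∈ {-2, 0}.
Finally, fitting integer coefficients to these (and the overall shape) gives p.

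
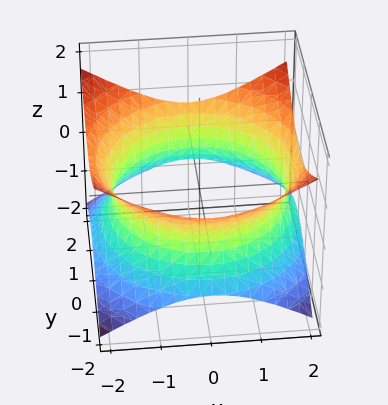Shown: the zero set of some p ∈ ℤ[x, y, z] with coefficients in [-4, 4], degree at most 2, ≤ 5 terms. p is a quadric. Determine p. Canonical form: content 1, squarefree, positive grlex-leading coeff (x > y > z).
1. The degree is 2 — an hourglass — one-sheet hyperboloid; a quadric.
2. Symmetries: it's symmetric under z → −z, forcing even powers of z; the surface is invariant under rotation about z: p = q(x² + y², z).
3. Reading off the gridlines: it misses every integer gridline on the z-axis; a circular section at z = 0 has radius between 1 and 2.
4. Matching integer coefficients to the picture gives p.

x^2 + y^2 - 2*z^2 - 3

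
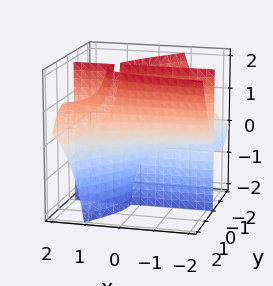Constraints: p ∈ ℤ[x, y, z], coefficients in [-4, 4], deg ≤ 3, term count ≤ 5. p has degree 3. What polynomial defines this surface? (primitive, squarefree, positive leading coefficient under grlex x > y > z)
2*x*y^2 - 2*x*y*z - 2*y^3 + y*z + y

deg p = 3.
Reading off the gridlines: every point of the z-axis in the box is on the surface; every point of the x-axis in the box is on the surface.
Assembling these constraints gives the stated polynomial.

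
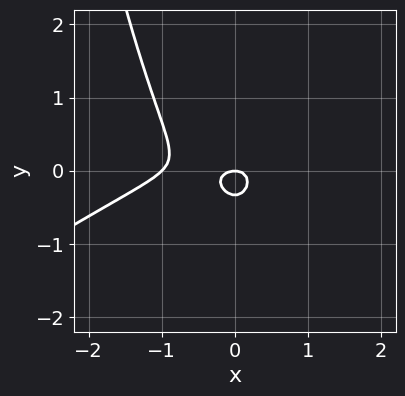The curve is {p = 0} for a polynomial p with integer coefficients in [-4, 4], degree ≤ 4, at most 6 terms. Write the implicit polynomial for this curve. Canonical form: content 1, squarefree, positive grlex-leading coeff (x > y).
The degree is 3 — no degree-2 curve has this shape.
Against the integer gridlines: it meets the y-axis at y = 0 (among the integer gridlines); the x-axis gridline crossings are at x ∈ {-1, 0}.
These observations pin down the coefficients.

2*x^3 - 3*x^2*y + 2*x^2 + 3*y^2 + y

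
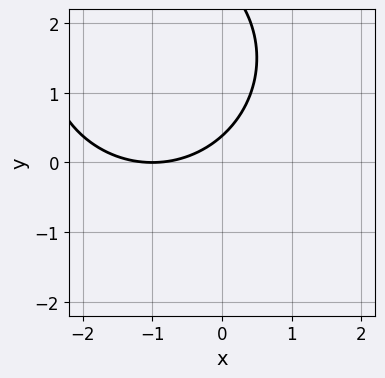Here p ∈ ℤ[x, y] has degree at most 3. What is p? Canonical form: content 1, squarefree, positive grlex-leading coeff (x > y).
x^2 + y^2 + 2*x - 3*y + 1

First, degree: no degree-1 curve has this shape, so deg p = 2.
Next, from the axis intercepts and sections: it crosses the x-axis at the gridline x = -1.
Finally, fitting integer coefficients to these (and the overall shape) gives p.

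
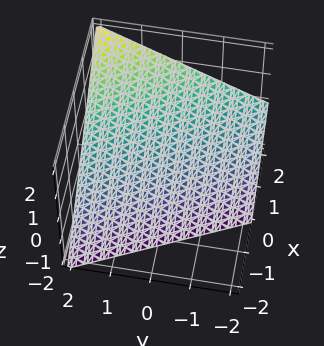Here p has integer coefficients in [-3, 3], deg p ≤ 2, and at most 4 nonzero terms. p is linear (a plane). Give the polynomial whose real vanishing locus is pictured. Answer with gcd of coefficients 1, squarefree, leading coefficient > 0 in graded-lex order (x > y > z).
2*x + y - 2*z - 2

(a) deg p = 1. Every cross-section is a straight line — this is a plane.
(b) From the axis intercepts and sections: it meets the y-axis at y = 2 (among the integer gridlines); one x-axis crossing is at x = 1; it meets the z-axis at z = -1 (among the integer gridlines).
(c) Assembling these constraints gives the stated polynomial.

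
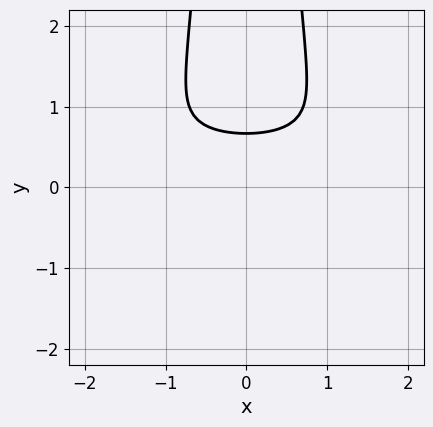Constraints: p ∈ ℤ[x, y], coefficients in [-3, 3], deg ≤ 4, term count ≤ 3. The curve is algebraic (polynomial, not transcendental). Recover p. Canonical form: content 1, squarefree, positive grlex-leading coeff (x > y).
2*x^2*y^2 - 3*y + 2

First, the degree is 4 — no degree-3 curve has this shape.
Next, symmetries: the x ↦ −x reflection is a symmetry, so x appears only in even powers.
Then, against the integer gridlines: it misses every integer gridline on the x-axis.
Finally, matching integer coefficients to the picture gives p.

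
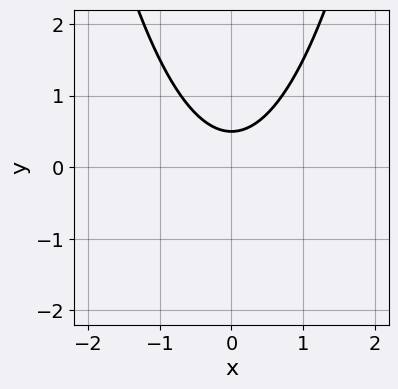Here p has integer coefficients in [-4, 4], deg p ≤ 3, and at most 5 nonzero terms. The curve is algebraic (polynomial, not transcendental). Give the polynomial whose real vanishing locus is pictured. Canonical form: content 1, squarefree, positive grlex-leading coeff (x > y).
1. deg p = 2.
2. Symmetries: the x ↦ −x reflection is a symmetry, so x appears only in even powers.
3. Checking where it meets the axes: no x-intercept at any integer in the box.
4. Matching integer coefficients to the picture gives p.

2*x^2 - 2*y + 1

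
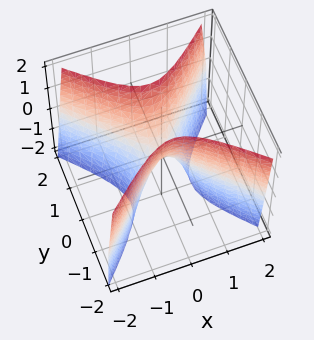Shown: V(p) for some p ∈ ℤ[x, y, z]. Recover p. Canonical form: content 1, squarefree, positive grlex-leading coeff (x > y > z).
3*x^2 - 3*y^2 + z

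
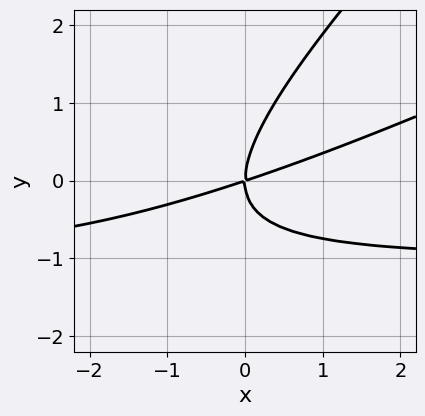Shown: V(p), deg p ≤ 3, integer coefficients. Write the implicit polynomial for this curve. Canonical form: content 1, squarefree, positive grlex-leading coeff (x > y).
x^2*y - 3*x*y^2 + 2*y^3 + x^2 - 3*x*y

Degree: no degree-2 curve has this shape, so deg p = 3.
Observable constraints: it meets the y-axis at y = 0 (among the integer gridlines); it crosses the x-axis at the gridline x = 0.
Matching integer coefficients to the picture gives p.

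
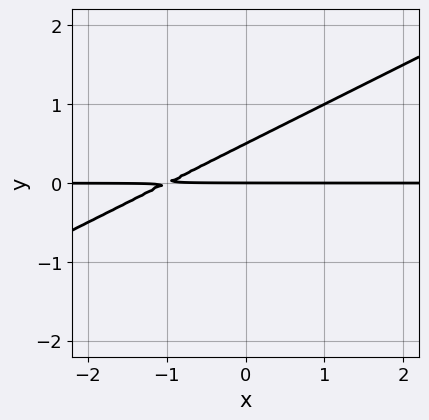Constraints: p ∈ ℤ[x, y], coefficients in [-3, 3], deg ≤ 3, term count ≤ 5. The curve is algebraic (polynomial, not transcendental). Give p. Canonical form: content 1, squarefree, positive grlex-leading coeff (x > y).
x*y - 2*y^2 + y

(a) Degree: a generic line meets the curve in up to 2 points, so deg p = 2.
(b) Against the integer gridlines: every point of the x-axis in the box is on the curve; it crosses the y-axis at the gridline y = 0.
(c) Putting this together gives p.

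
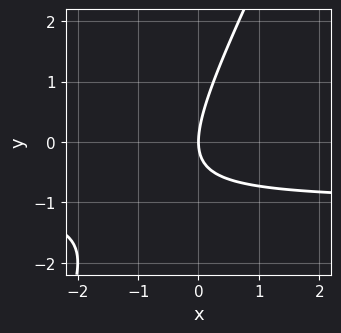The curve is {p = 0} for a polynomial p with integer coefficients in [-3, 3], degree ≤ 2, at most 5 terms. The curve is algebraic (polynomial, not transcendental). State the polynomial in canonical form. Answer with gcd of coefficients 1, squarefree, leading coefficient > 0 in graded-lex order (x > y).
2*x*y - y^2 + 2*x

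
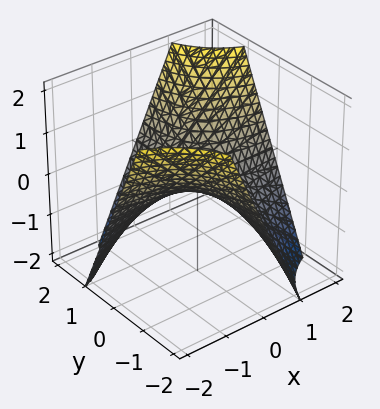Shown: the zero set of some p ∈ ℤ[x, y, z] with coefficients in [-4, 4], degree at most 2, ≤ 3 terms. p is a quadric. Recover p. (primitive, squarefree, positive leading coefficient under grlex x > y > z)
x*y - z

First, deg p = 2.
Then, from the axis intercepts and sections: the visible y-axis segment lies entirely on the surface; it crosses the z-axis at the gridline z = 0; the visible x-axis segment lies entirely on the surface.
Finally, the integer polynomial consistent with all of this is the stated p.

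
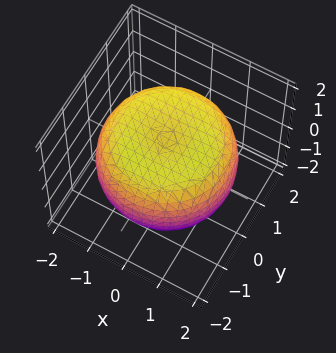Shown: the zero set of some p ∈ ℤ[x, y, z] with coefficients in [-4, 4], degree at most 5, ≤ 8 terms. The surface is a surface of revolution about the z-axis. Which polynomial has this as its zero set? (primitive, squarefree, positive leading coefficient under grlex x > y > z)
(a) Degree: a generic line meets the surface in up to 4 points, so deg p = 4.
(b) By symmetry, every cross-section ⟂ z is a circle, so x, y appear only via x² + y².
(c) Checking where it meets the axes: the z-axis gridline crossings are at z ∈ {-1, 1}; a circular section at z = 1 has radius between 1 and 2.
(d) Solving for integer coefficients yields p as stated.

x^4 + 2*x^2*y^2 + y^4 - 2*x^2 - 2*y^2 + 3*z^2 - 3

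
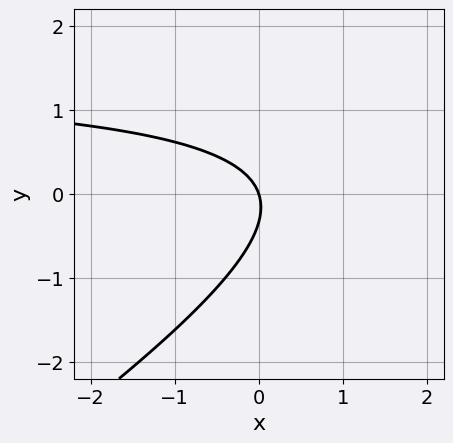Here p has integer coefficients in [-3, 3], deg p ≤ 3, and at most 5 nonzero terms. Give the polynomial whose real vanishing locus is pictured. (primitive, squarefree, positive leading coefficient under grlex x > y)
2*x*y - 3*y^2 - 3*x - y

1. The degree is 2 — the shape is more complex than any degree-1 curve.
2. Against the integer gridlines: one x-axis crossing is at x = 0; one y-axis crossing is at y = 0.
3. Putting this together gives p.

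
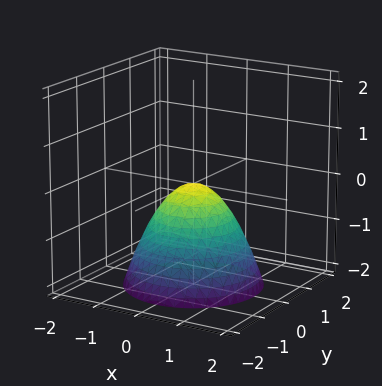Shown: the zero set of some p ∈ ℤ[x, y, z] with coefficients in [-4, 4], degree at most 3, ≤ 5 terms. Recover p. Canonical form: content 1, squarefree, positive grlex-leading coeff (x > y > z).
x^2 + y^2 + z

deg p = 2.
Symmetries: rotational symmetry about the z-axis ⇒ p depends on x, y only through x² + y².
Checking where it meets the axes: it crosses the y-axis at the gridline y = 0; it meets the x-axis at x = 0 (among the integer gridlines); a circular section at z = -1 has radius exactly 1.
Fitting integer coefficients to these (and the overall shape) gives p.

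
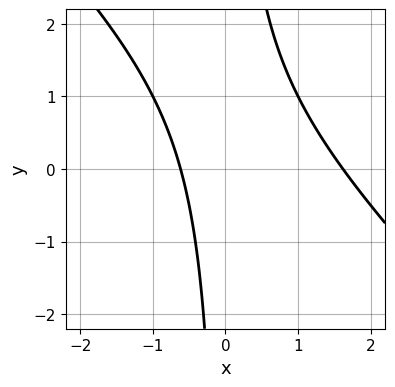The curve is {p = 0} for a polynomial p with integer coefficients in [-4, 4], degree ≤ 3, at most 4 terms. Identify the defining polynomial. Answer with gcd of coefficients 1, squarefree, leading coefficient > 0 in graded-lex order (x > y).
(a) The degree is 2 — a generic line meets the curve in up to 2 points.
(b) Against the integer gridlines: it misses every integer gridline on the y-axis.
(c) Assembling these constraints gives the stated polynomial.

x^2 + x*y - x - 1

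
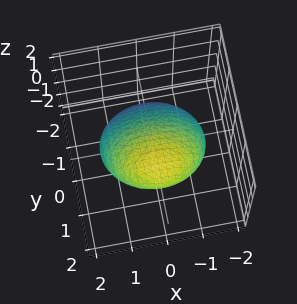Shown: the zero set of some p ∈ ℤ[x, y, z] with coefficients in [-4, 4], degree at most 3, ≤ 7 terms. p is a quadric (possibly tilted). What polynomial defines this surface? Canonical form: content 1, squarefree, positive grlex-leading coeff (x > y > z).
First, degree: a generic line meets the surface in up to 2 points, so deg p = 2.
Next, from the axis intercepts and sections: the z-axis gridline crossings are at z ∈ {-1, 1}; the y-axis gridline crossings are at y ∈ {-1, 1}.
Finally, putting this together gives p.

x^2 + 2*y^2 - 3*y*z + 2*z^2 - 2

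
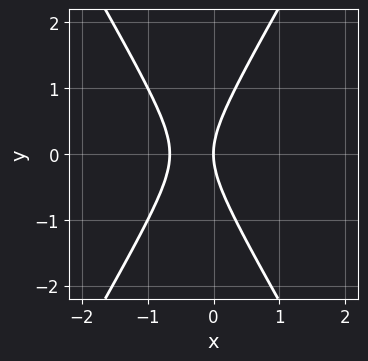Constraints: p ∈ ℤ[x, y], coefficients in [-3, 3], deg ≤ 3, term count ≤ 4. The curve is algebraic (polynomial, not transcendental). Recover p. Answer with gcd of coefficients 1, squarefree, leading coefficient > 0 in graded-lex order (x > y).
First, the degree is 2 — no degree-1 curve has this shape.
Next, symmetries: it's symmetric under y → −y, forcing even powers of y.
Then, observable constraints: one x-axis crossing is at x = 0; it crosses the y-axis at the gridline y = 0.
Finally, the integer polynomial consistent with all of this is the stated p.

3*x^2 - y^2 + 2*x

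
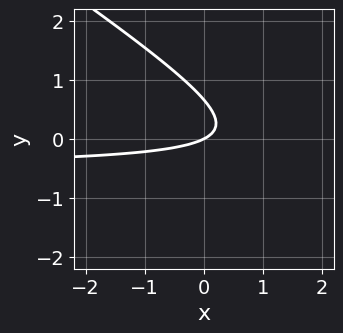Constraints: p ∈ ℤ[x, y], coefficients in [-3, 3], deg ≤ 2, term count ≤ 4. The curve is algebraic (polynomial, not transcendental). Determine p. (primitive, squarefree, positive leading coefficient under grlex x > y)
First, deg p = 2.
Then, against the integer gridlines: it crosses the x-axis at the gridline x = 0; it meets the y-axis at y = 0 (among the integer gridlines).
Finally, together with the visible shape, these determine p as stated.

2*x*y + 3*y^2 + x - 2*y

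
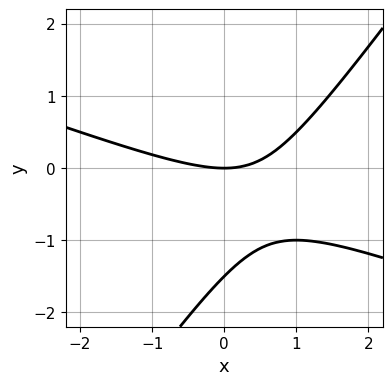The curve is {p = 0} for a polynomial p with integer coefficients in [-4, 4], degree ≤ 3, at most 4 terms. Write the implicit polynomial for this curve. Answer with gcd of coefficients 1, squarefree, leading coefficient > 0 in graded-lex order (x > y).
x^2 + 2*x*y - 2*y^2 - 3*y

1. The degree is 2 — the shape is more complex than any degree-1 curve.
2. Reading off the gridlines: it crosses the y-axis at the gridline y = 0; it meets the x-axis at x = 0 (among the integer gridlines).
3. Fitting integer coefficients to these (and the overall shape) gives p.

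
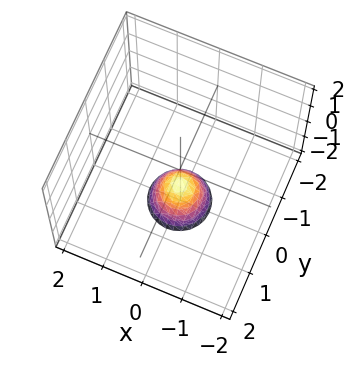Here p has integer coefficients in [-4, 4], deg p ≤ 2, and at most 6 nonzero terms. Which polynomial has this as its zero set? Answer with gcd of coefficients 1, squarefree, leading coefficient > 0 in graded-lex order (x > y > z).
2*x^2 + 2*y^2 + z + 1

1. The degree is 2 — no degree-1 surface has this shape.
2. By symmetry, every cross-section ⟂ z is a circle, so x, y appear only via x² + y².
3. From the visible intercepts: a circular section at z = -2 has radius between 0 and 1; it crosses the z-axis at the gridline z = -1.
4. Matching integer coefficients to the picture gives p.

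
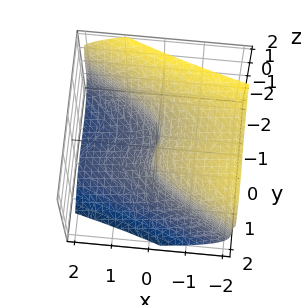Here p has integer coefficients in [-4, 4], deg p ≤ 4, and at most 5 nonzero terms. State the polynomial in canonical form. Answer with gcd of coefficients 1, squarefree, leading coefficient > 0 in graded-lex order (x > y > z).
2*x*y^2 + 3*y^3 + 2*z^3 + 3*x - y

The degree is 3 — the shape is more complex than any degree-2 surface.
Against the integer gridlines: one y-axis crossing is at y = 0; it meets the z-axis at z = 0 (among the integer gridlines); it crosses the x-axis at the gridline x = 0.
The integer polynomial consistent with all of this is the stated p.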